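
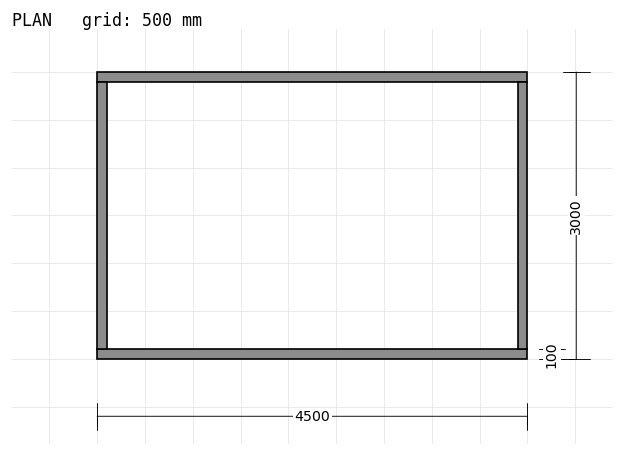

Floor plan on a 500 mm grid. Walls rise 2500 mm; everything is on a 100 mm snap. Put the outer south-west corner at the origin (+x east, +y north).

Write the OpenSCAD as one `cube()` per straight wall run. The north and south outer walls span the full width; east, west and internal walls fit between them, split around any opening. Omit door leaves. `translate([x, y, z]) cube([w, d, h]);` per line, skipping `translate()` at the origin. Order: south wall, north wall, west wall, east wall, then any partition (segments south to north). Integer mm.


cube([4500, 100, 2500]);
translate([0, 2900, 0]) cube([4500, 100, 2500]);
translate([0, 100, 0]) cube([100, 2800, 2500]);
translate([4400, 100, 0]) cube([100, 2800, 2500]);


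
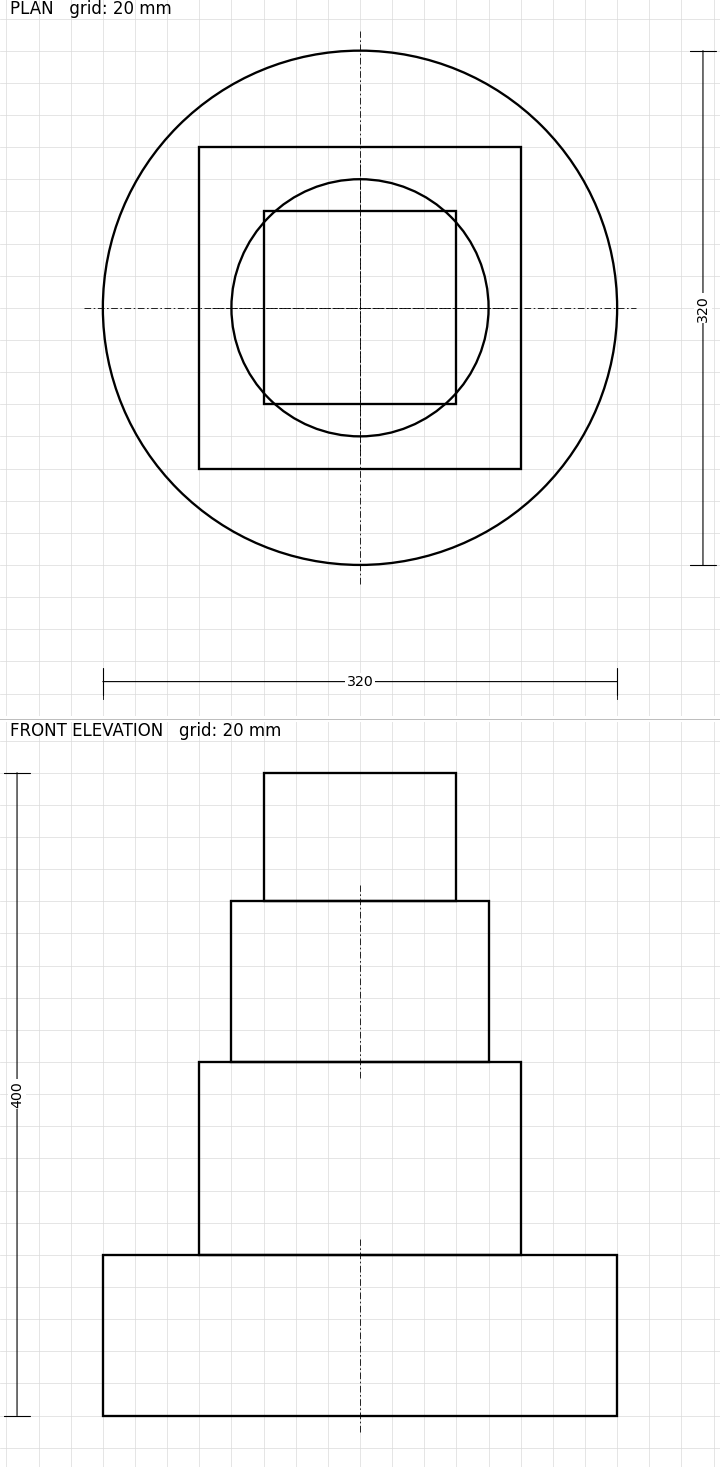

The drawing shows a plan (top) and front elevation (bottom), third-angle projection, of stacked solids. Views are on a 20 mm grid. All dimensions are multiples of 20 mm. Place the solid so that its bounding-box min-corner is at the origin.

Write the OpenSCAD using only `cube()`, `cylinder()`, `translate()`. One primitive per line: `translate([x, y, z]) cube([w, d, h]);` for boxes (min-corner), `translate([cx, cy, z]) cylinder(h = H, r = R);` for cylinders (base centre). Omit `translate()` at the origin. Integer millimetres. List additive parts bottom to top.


translate([160, 160, 0]) cylinder(h = 100, r = 160);
translate([60, 60, 100]) cube([200, 200, 120]);
translate([160, 160, 220]) cylinder(h = 100, r = 80);
translate([100, 100, 320]) cube([120, 120, 80]);


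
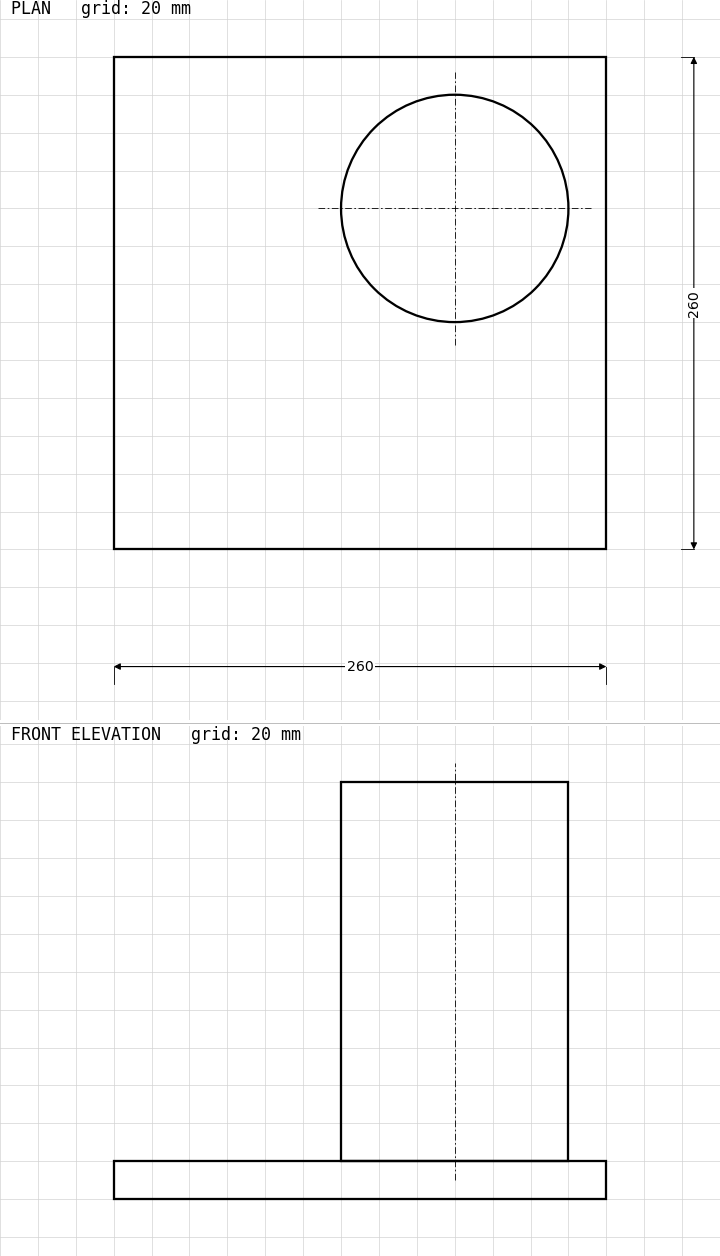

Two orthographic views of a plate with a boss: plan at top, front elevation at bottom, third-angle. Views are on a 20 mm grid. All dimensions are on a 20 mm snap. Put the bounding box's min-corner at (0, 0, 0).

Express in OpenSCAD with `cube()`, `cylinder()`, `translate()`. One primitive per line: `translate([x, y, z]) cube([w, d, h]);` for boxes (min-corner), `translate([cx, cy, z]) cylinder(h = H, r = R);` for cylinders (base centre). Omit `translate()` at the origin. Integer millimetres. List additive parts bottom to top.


cube([260, 260, 20]);
translate([180, 180, 20]) cylinder(h = 200, r = 60);


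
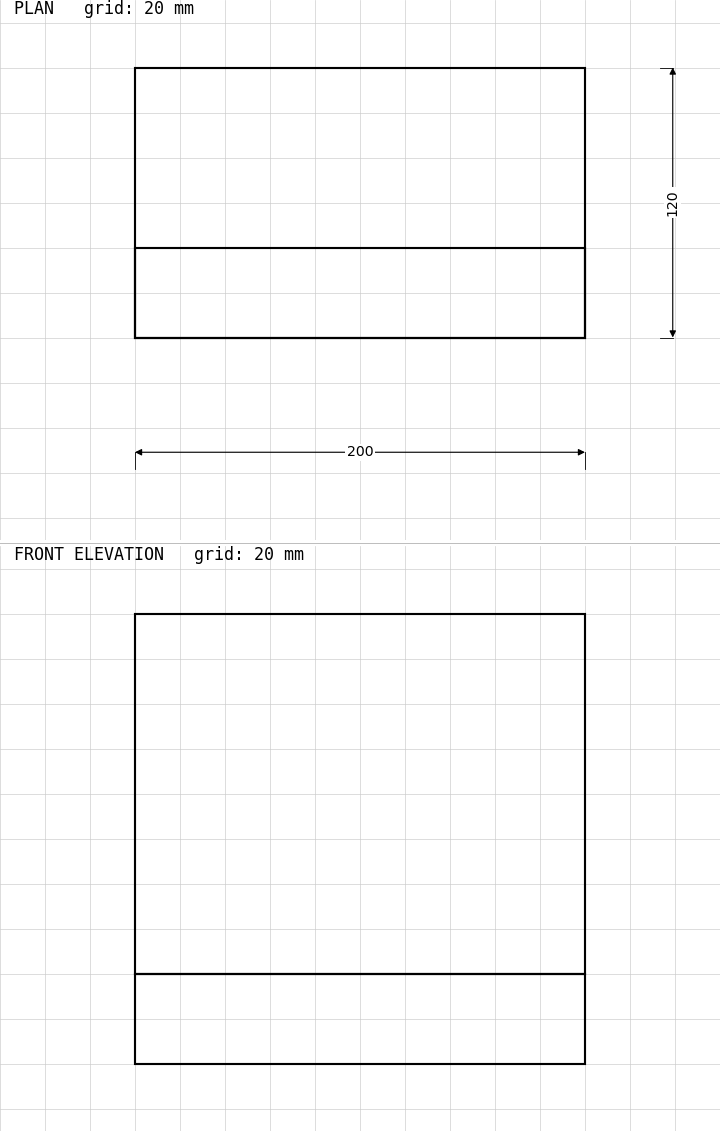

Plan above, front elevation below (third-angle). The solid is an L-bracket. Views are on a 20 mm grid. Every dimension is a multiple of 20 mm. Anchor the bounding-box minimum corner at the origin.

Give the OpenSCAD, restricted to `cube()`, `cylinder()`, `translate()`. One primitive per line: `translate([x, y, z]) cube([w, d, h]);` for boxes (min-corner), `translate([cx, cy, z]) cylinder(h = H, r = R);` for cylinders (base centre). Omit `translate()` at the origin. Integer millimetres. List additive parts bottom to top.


cube([200, 120, 40]);
translate([0, 0, 40]) cube([200, 40, 160]);


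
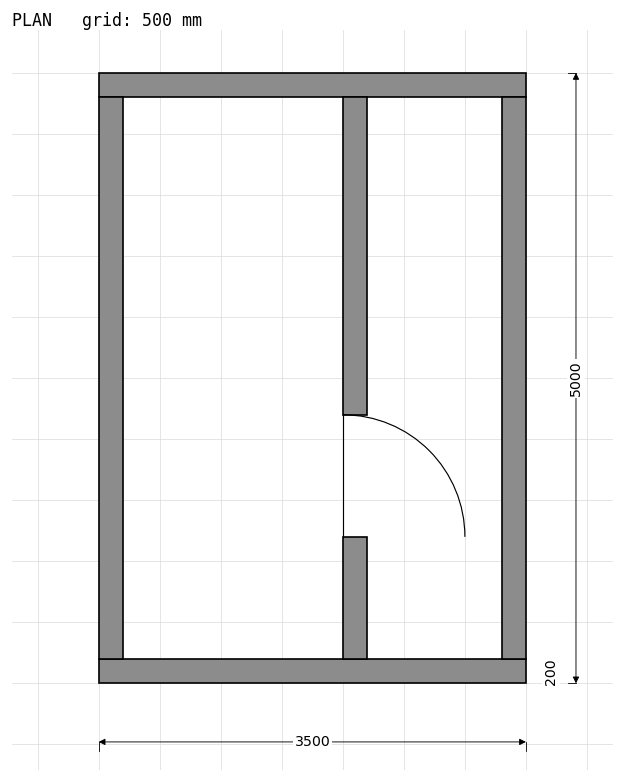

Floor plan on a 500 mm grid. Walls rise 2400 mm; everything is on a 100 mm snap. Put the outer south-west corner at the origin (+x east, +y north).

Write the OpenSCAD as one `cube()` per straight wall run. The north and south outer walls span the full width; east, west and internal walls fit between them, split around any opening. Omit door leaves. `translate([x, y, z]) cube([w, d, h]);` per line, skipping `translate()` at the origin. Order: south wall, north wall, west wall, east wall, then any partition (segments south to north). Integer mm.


cube([3500, 200, 2400]);
translate([0, 4800, 0]) cube([3500, 200, 2400]);
translate([0, 200, 0]) cube([200, 4600, 2400]);
translate([3300, 200, 0]) cube([200, 4600, 2400]);
translate([2000, 200, 0]) cube([200, 1000, 2400]);
translate([2000, 2200, 0]) cube([200, 2600, 2400]);


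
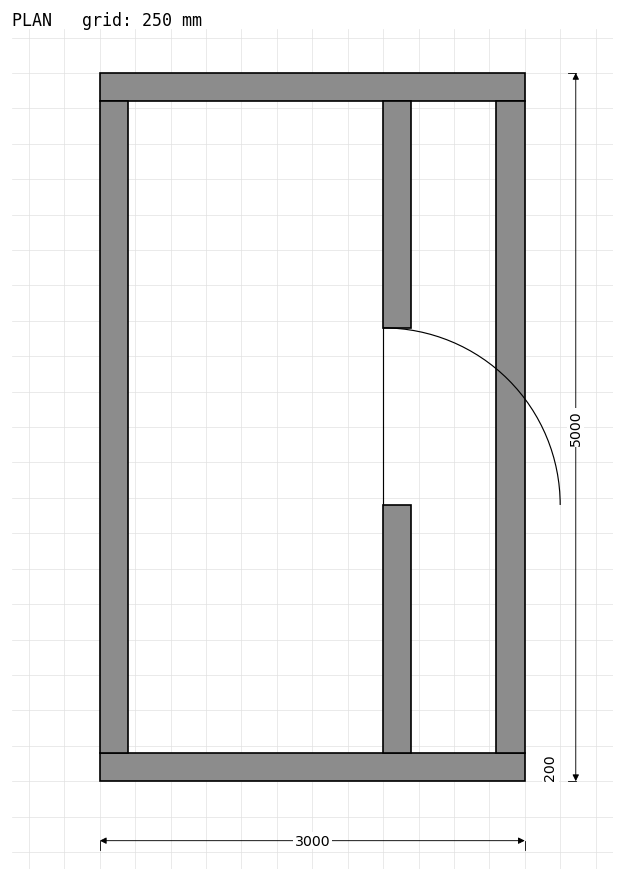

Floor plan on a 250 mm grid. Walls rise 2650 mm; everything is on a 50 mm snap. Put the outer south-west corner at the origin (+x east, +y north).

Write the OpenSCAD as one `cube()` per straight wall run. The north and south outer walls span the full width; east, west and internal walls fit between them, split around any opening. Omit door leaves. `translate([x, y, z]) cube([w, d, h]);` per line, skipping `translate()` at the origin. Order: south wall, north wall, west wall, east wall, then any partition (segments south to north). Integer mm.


cube([3000, 200, 2650]);
translate([0, 4800, 0]) cube([3000, 200, 2650]);
translate([0, 200, 0]) cube([200, 4600, 2650]);
translate([2800, 200, 0]) cube([200, 4600, 2650]);
translate([2000, 200, 0]) cube([200, 1750, 2650]);
translate([2000, 3200, 0]) cube([200, 1600, 2650]);


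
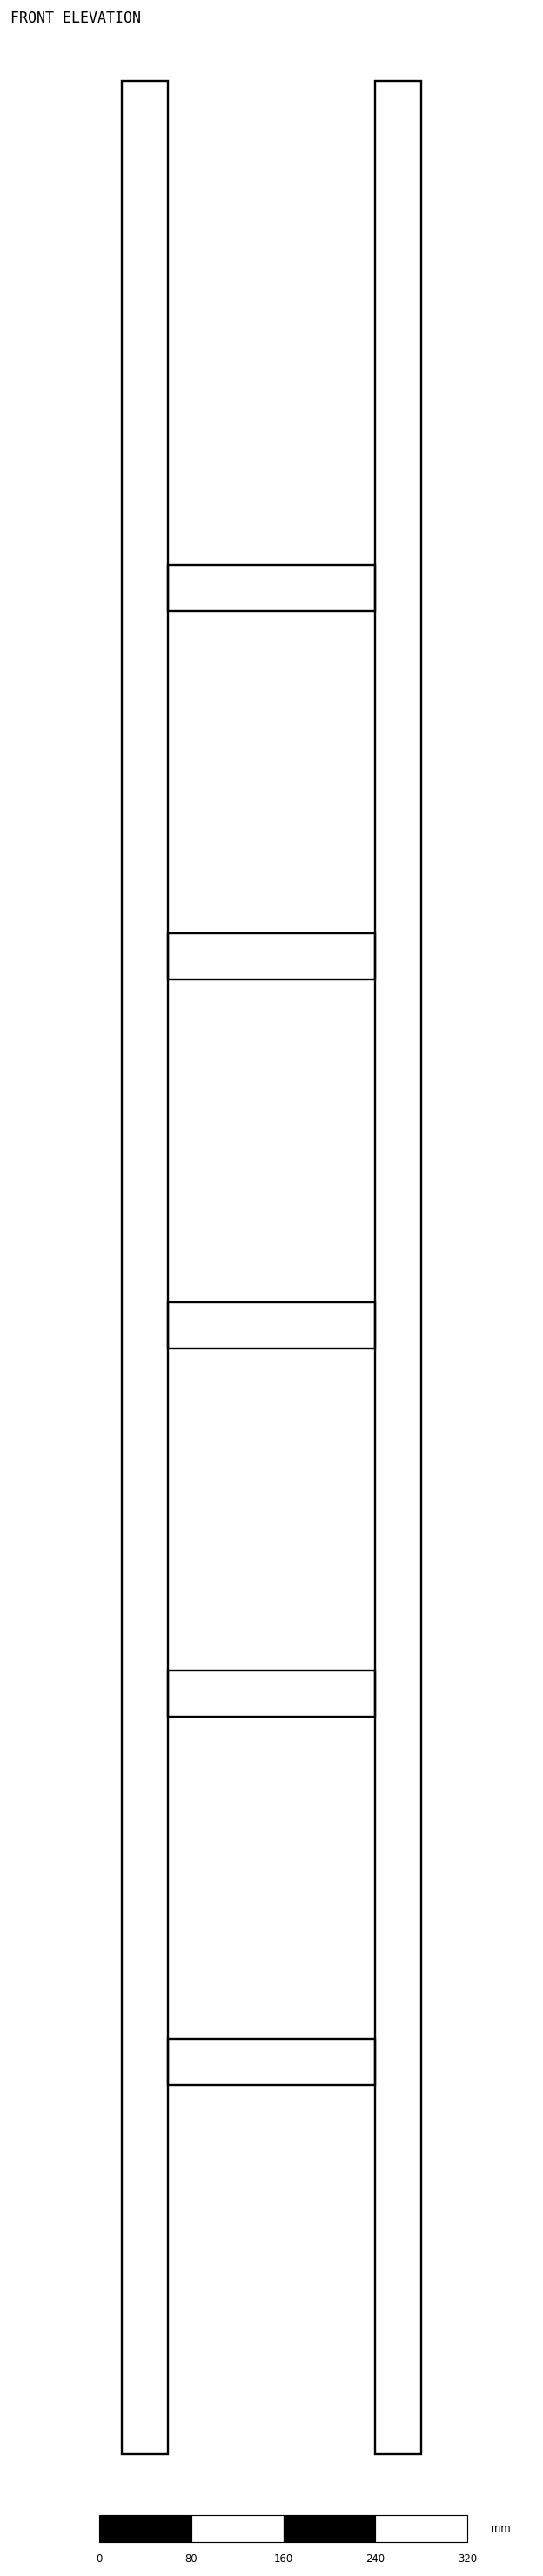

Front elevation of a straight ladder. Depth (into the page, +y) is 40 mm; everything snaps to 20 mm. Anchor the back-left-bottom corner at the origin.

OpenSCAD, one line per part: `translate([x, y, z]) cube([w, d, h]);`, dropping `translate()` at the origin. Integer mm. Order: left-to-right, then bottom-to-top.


cube([40, 40, 2060]);
translate([40, 0, 320]) cube([180, 40, 40]);
translate([40, 0, 640]) cube([180, 40, 40]);
translate([40, 0, 960]) cube([180, 40, 40]);
translate([40, 0, 1280]) cube([180, 40, 40]);
translate([40, 0, 1600]) cube([180, 40, 40]);
translate([220, 0, 0]) cube([40, 40, 2060]);


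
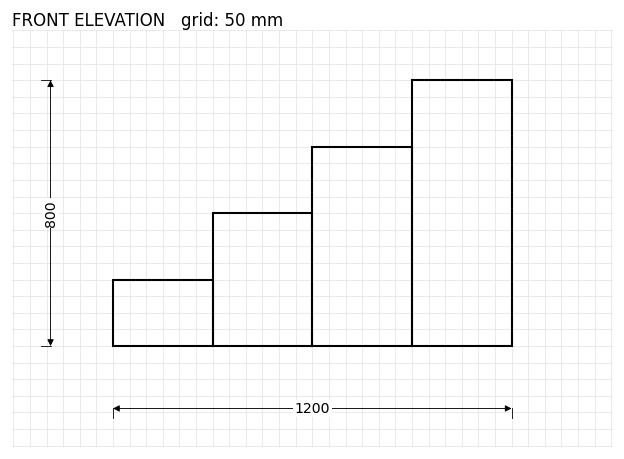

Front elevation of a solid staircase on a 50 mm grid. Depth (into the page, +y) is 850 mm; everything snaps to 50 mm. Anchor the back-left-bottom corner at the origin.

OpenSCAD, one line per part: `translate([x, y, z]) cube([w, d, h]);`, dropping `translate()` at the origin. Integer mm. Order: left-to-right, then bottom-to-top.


cube([300, 850, 200]);
translate([300, 0, 0]) cube([300, 850, 400]);
translate([600, 0, 0]) cube([300, 850, 600]);
translate([900, 0, 0]) cube([300, 850, 800]);


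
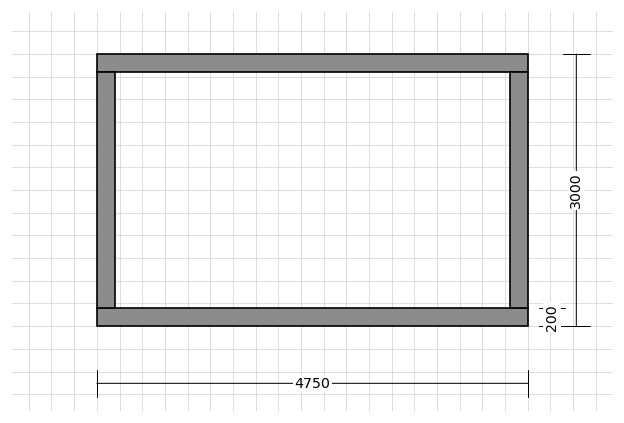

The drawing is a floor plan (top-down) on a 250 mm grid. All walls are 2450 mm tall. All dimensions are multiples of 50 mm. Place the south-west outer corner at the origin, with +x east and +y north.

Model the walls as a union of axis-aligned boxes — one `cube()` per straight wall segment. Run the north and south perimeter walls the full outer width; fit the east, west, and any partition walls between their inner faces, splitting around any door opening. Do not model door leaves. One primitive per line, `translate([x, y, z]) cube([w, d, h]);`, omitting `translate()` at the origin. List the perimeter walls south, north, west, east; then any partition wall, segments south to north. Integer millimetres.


cube([4750, 200, 2450]);
translate([0, 2800, 0]) cube([4750, 200, 2450]);
translate([0, 200, 0]) cube([200, 2600, 2450]);
translate([4550, 200, 0]) cube([200, 2600, 2450]);


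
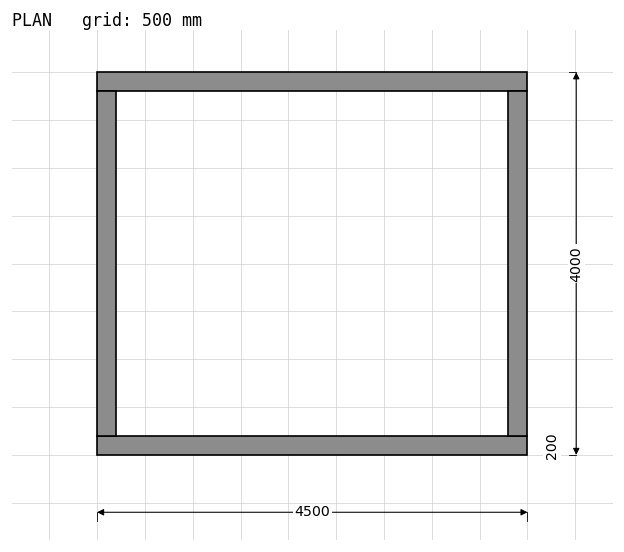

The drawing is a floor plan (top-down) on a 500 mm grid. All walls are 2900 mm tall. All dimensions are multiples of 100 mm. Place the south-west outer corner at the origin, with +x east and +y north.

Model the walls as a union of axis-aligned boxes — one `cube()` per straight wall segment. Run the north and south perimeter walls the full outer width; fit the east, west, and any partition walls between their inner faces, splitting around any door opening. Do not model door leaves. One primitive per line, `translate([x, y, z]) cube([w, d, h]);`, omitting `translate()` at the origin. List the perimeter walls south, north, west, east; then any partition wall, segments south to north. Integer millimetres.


cube([4500, 200, 2900]);
translate([0, 3800, 0]) cube([4500, 200, 2900]);
translate([0, 200, 0]) cube([200, 3600, 2900]);
translate([4300, 200, 0]) cube([200, 3600, 2900]);


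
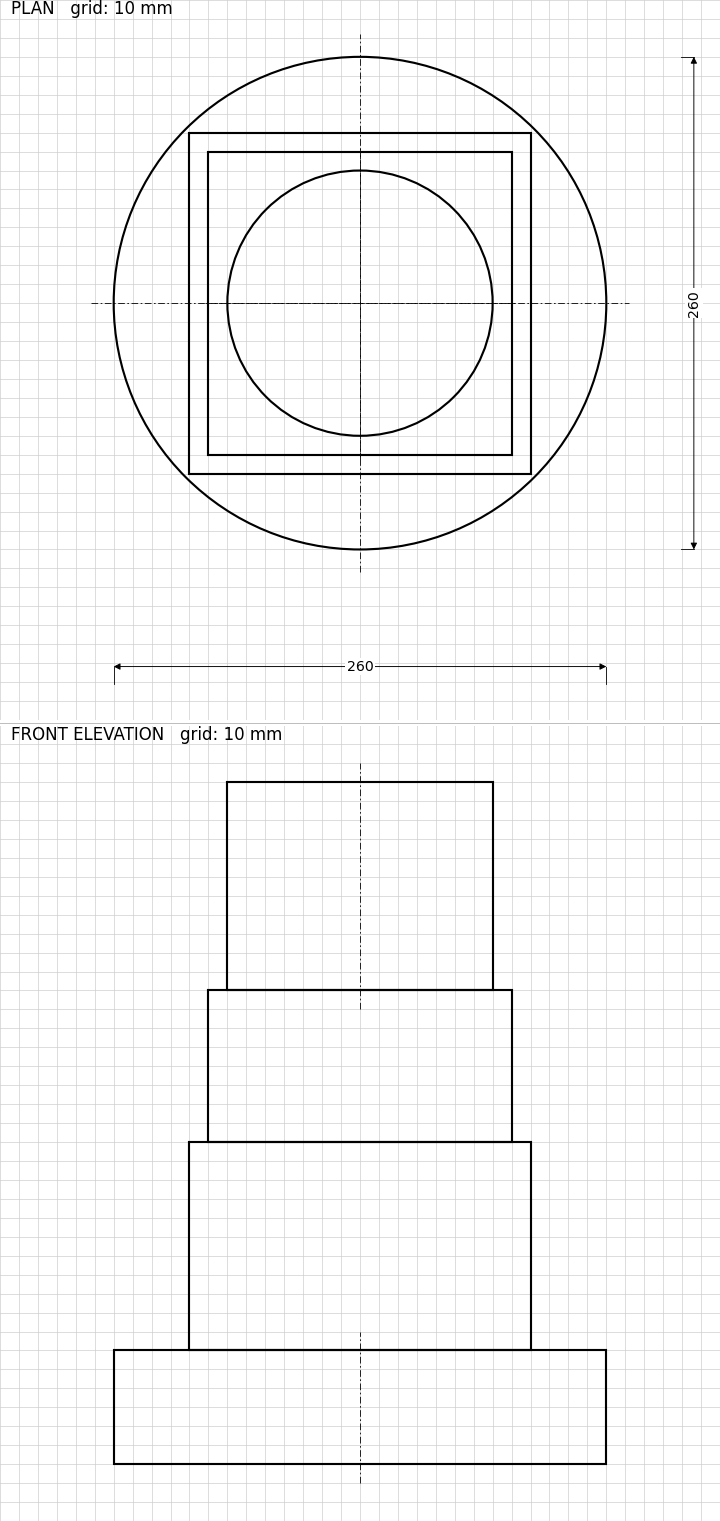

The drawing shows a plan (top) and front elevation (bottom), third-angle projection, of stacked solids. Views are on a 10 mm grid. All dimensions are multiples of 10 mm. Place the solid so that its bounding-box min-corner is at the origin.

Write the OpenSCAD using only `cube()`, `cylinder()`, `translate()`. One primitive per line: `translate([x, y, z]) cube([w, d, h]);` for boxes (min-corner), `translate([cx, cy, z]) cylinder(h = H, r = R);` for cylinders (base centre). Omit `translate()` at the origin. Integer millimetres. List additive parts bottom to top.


translate([130, 130, 0]) cylinder(h = 60, r = 130);
translate([40, 40, 60]) cube([180, 180, 110]);
translate([50, 50, 170]) cube([160, 160, 80]);
translate([130, 130, 250]) cylinder(h = 110, r = 70);


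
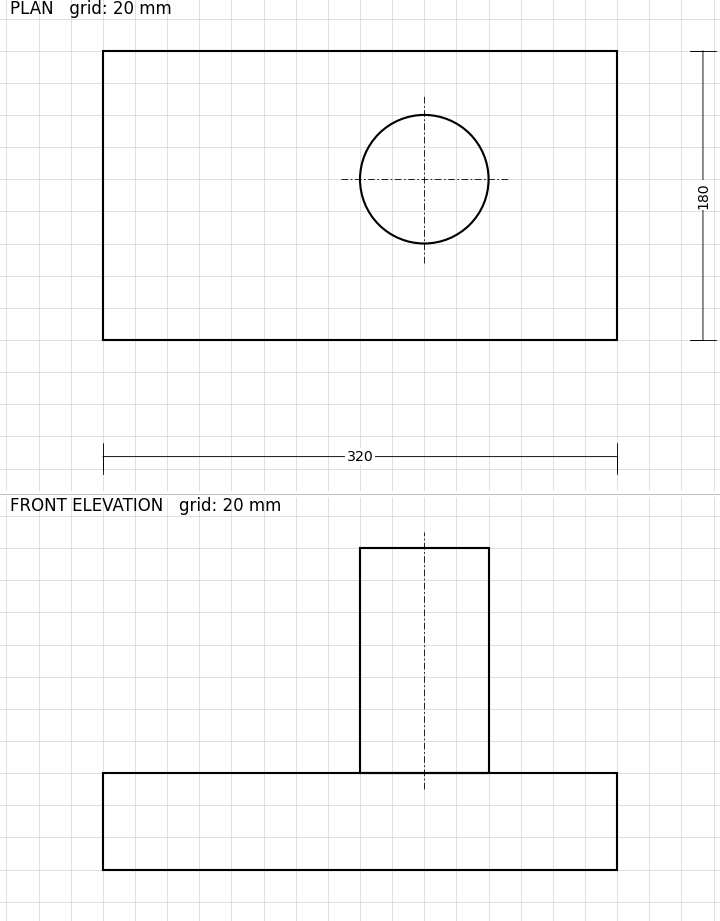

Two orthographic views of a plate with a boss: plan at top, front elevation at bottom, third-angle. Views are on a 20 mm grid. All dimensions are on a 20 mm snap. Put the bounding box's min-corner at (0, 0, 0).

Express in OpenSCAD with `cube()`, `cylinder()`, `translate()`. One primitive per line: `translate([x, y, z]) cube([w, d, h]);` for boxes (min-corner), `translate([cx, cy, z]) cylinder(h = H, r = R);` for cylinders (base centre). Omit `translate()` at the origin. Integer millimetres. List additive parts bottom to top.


cube([320, 180, 60]);
translate([200, 100, 60]) cylinder(h = 140, r = 40);


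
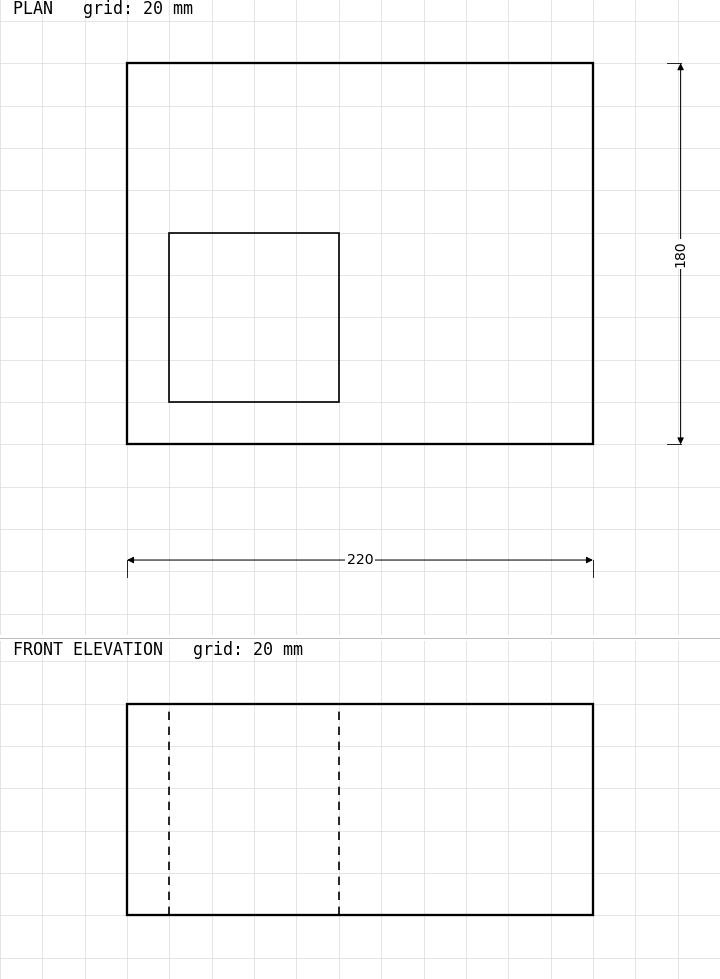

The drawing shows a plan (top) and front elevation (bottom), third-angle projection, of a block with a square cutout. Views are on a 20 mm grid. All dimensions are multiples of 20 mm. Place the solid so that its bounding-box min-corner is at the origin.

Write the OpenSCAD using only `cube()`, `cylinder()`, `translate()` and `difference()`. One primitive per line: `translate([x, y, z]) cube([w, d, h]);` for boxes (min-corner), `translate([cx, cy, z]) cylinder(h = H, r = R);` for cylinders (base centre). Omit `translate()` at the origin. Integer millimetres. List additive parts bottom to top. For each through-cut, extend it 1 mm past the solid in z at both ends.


difference() {
  cube([220, 180, 100]);
  translate([20, 20, -1]) cube([80, 80, 102]);
}


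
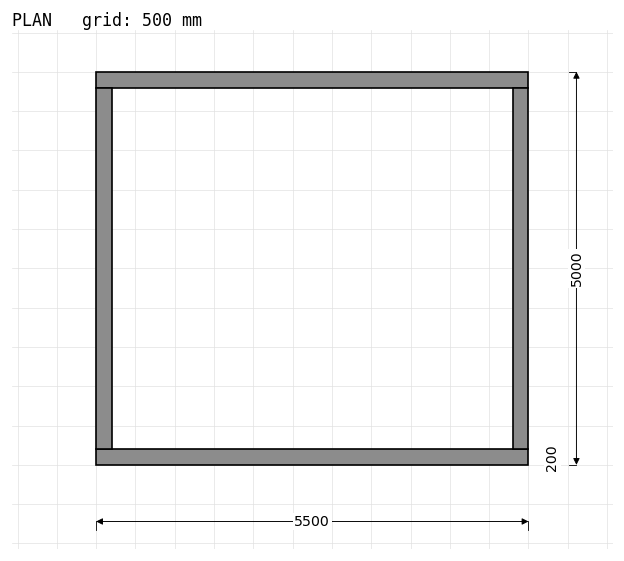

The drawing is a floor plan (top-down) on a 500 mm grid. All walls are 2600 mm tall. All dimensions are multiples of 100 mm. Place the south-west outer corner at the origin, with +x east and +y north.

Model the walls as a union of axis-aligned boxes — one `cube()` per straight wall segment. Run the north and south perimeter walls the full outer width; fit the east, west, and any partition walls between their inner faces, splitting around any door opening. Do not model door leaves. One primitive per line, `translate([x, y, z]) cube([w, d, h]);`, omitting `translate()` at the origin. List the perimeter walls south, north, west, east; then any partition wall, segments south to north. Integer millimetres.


cube([5500, 200, 2600]);
translate([0, 4800, 0]) cube([5500, 200, 2600]);
translate([0, 200, 0]) cube([200, 4600, 2600]);
translate([5300, 200, 0]) cube([200, 4600, 2600]);


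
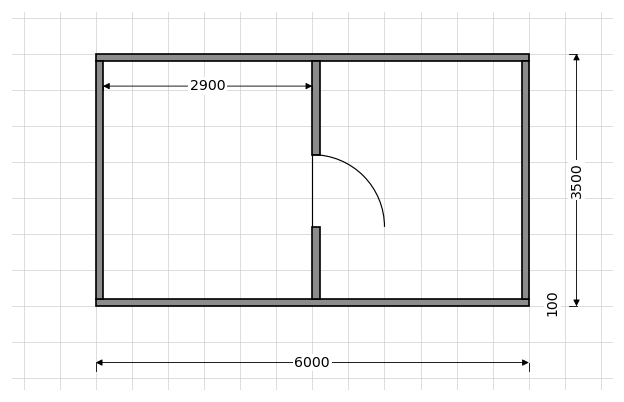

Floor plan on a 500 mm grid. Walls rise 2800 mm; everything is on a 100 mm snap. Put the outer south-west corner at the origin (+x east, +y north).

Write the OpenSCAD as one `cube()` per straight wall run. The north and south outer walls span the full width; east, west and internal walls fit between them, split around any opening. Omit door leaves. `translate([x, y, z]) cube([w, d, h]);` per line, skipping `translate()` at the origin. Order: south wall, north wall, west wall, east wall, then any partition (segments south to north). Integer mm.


cube([6000, 100, 2800]);
translate([0, 3400, 0]) cube([6000, 100, 2800]);
translate([0, 100, 0]) cube([100, 3300, 2800]);
translate([5900, 100, 0]) cube([100, 3300, 2800]);
translate([3000, 100, 0]) cube([100, 1000, 2800]);
translate([3000, 2100, 0]) cube([100, 1300, 2800]);


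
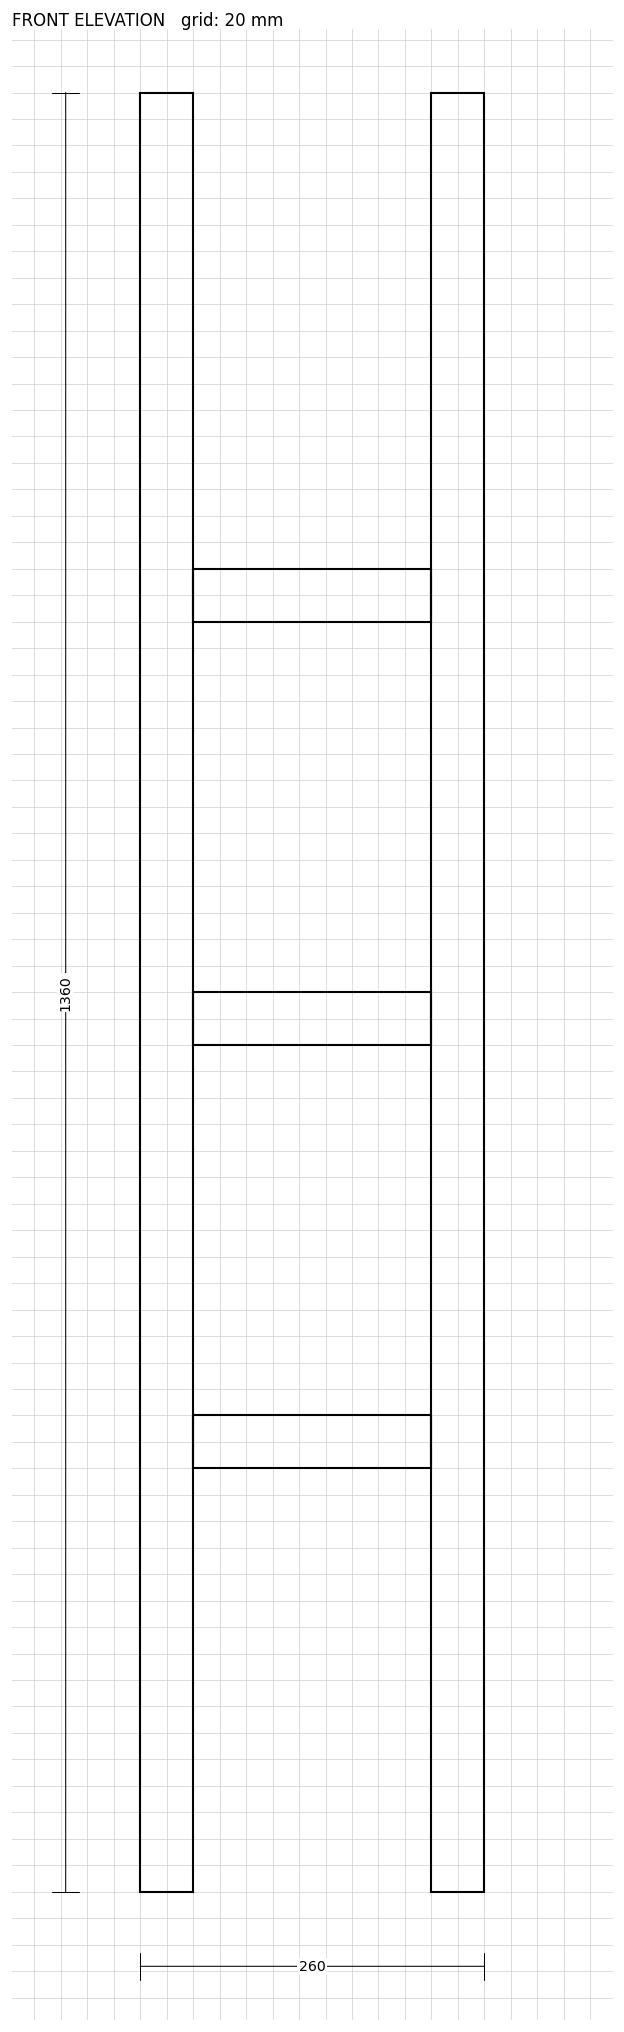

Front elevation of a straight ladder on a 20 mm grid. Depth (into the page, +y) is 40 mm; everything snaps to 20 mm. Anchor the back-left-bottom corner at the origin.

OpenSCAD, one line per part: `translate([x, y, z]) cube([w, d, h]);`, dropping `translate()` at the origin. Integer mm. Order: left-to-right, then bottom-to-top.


cube([40, 40, 1360]);
translate([40, 0, 320]) cube([180, 40, 40]);
translate([40, 0, 640]) cube([180, 40, 40]);
translate([40, 0, 960]) cube([180, 40, 40]);
translate([220, 0, 0]) cube([40, 40, 1360]);


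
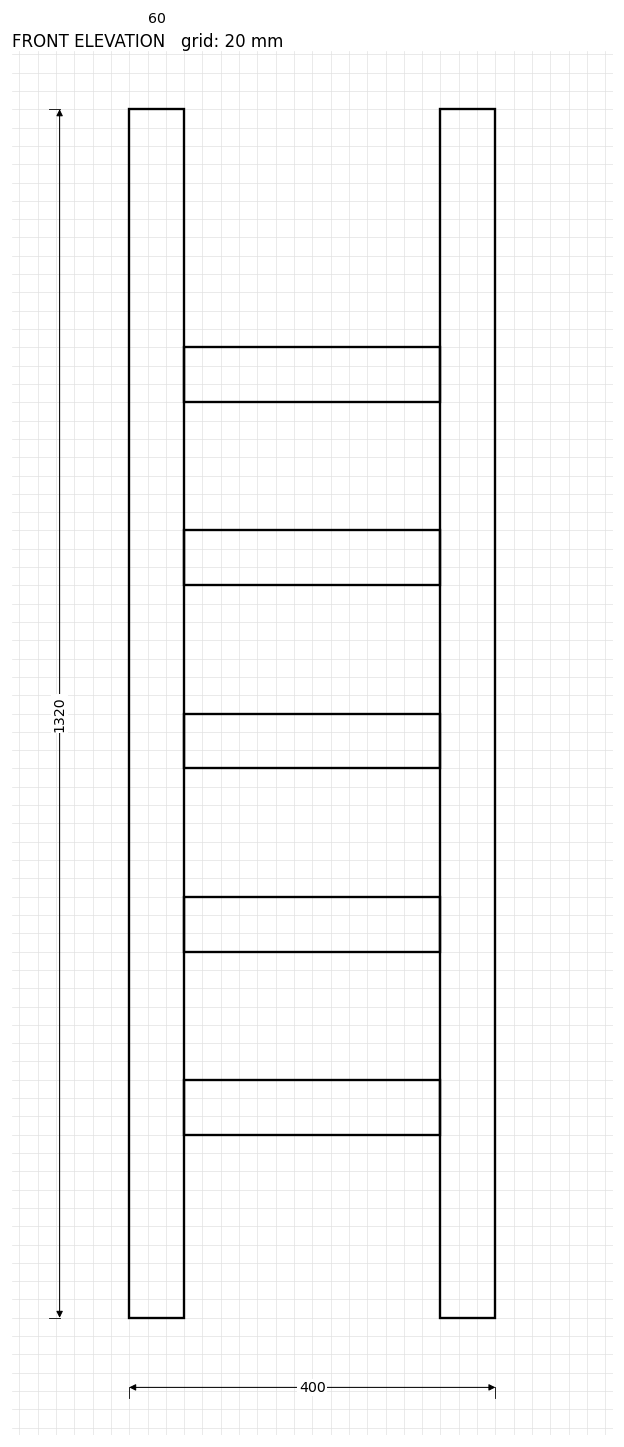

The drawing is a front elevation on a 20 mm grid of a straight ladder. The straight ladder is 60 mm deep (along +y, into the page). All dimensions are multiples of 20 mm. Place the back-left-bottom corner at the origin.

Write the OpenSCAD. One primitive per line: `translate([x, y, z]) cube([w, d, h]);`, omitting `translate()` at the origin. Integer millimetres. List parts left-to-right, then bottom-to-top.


cube([60, 60, 1320]);
translate([60, 0, 200]) cube([280, 60, 60]);
translate([60, 0, 400]) cube([280, 60, 60]);
translate([60, 0, 600]) cube([280, 60, 60]);
translate([60, 0, 800]) cube([280, 60, 60]);
translate([60, 0, 1000]) cube([280, 60, 60]);
translate([340, 0, 0]) cube([60, 60, 1320]);


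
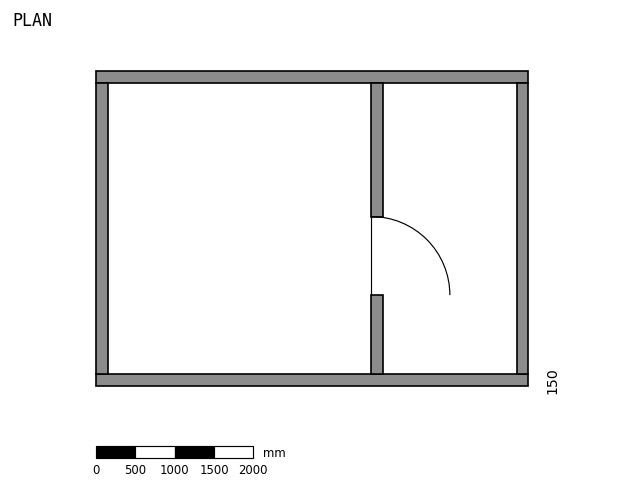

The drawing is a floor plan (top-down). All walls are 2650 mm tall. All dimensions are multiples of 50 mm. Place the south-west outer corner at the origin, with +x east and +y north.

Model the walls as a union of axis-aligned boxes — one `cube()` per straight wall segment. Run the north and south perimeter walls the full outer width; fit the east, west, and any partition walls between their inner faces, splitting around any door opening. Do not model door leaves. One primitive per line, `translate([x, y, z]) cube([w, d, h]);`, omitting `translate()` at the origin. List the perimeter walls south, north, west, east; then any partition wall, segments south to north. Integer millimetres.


cube([5500, 150, 2650]);
translate([0, 3850, 0]) cube([5500, 150, 2650]);
translate([0, 150, 0]) cube([150, 3700, 2650]);
translate([5350, 150, 0]) cube([150, 3700, 2650]);
translate([3500, 150, 0]) cube([150, 1000, 2650]);
translate([3500, 2150, 0]) cube([150, 1700, 2650]);


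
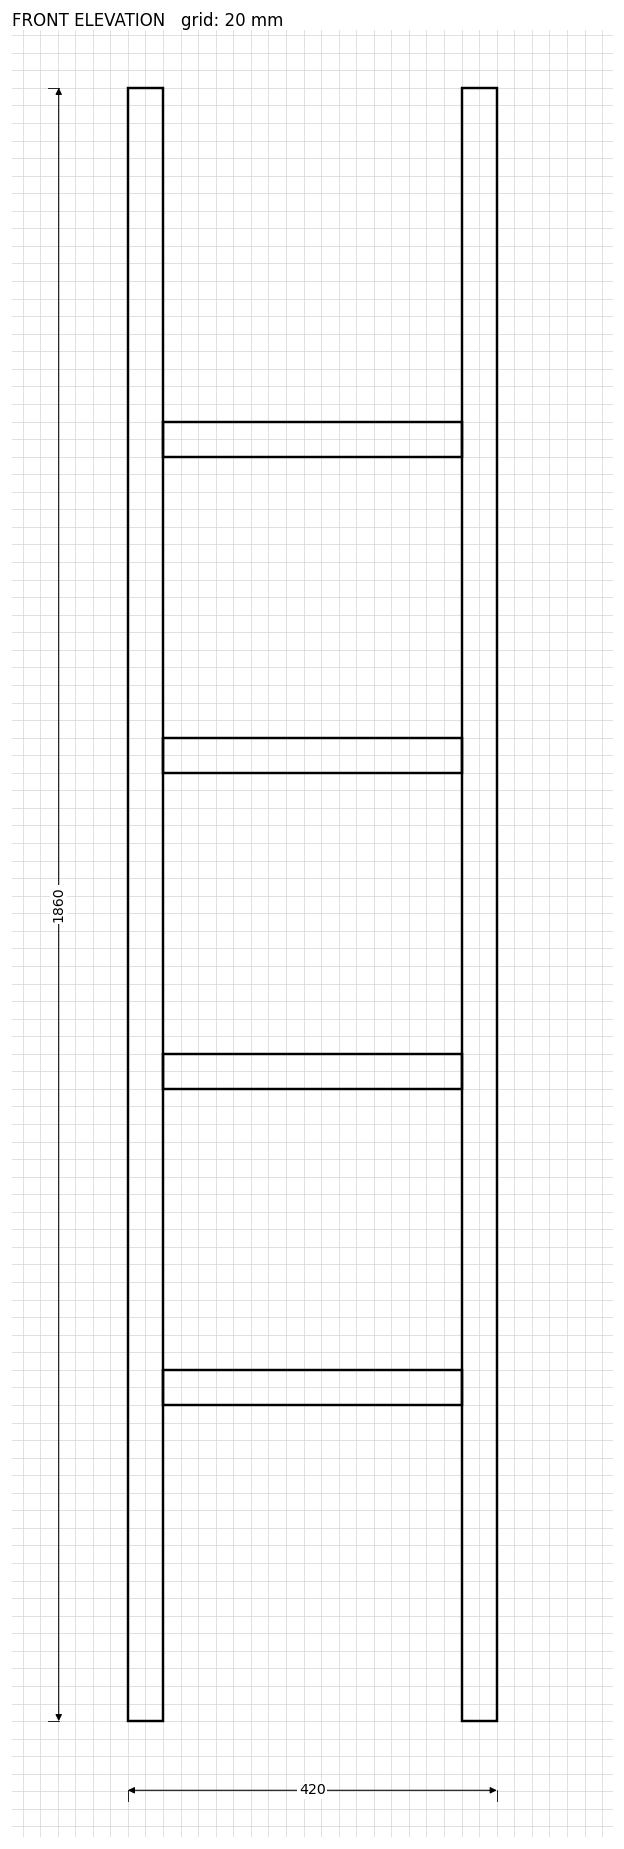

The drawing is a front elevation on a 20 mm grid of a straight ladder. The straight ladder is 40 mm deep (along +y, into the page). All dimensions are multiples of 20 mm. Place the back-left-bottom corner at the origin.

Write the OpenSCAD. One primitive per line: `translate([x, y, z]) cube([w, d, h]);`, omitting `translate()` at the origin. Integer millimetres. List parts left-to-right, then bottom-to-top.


cube([40, 40, 1860]);
translate([40, 0, 360]) cube([340, 40, 40]);
translate([40, 0, 720]) cube([340, 40, 40]);
translate([40, 0, 1080]) cube([340, 40, 40]);
translate([40, 0, 1440]) cube([340, 40, 40]);
translate([380, 0, 0]) cube([40, 40, 1860]);


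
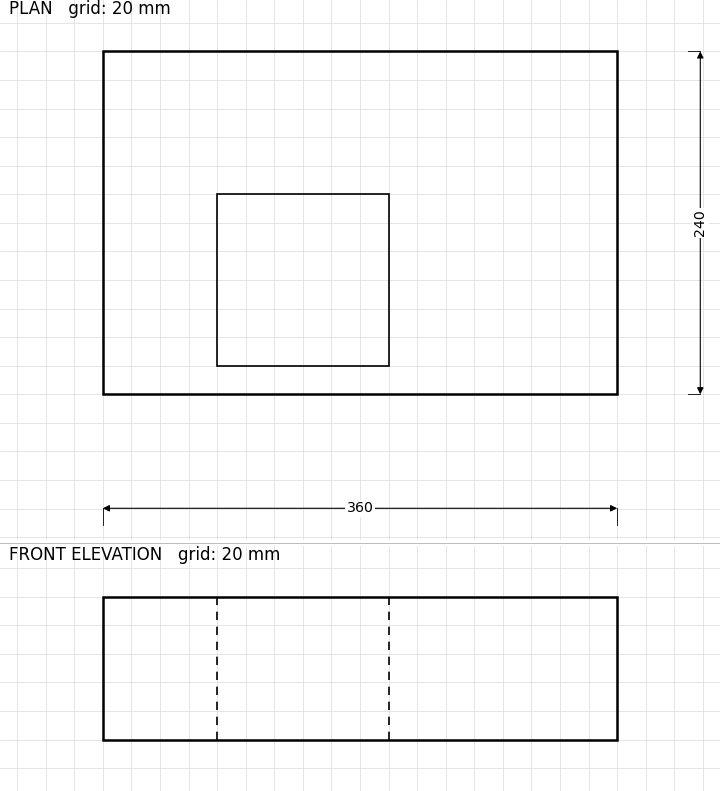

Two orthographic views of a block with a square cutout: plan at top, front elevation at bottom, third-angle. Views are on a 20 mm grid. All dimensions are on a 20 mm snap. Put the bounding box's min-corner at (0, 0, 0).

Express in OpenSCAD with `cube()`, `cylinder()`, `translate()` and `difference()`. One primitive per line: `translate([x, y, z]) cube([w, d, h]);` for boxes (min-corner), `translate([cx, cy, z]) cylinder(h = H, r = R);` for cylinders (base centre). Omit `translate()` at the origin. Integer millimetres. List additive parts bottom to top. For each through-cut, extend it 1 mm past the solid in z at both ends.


difference() {
  cube([360, 240, 100]);
  translate([80, 20, -1]) cube([120, 120, 102]);
}


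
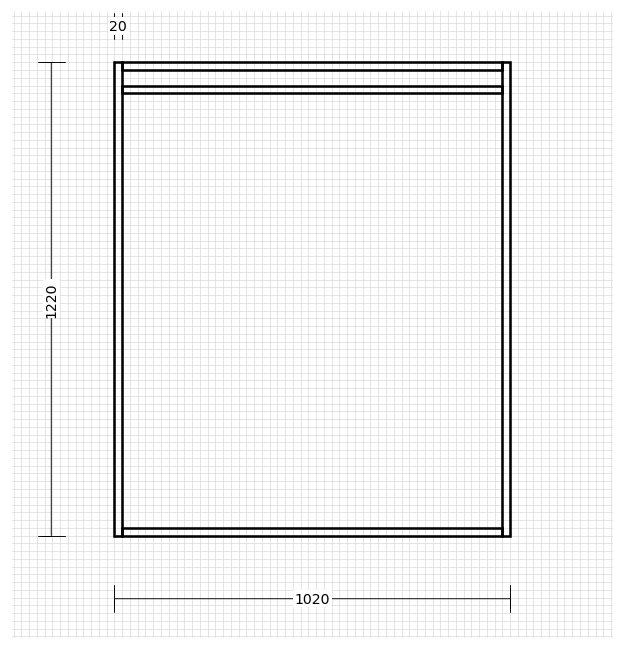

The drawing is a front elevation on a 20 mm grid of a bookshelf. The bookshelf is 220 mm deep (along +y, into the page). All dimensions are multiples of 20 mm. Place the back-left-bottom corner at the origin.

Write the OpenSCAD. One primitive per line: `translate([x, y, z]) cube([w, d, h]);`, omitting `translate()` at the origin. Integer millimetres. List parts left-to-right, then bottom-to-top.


cube([20, 220, 1220]);
translate([20, 0, 0]) cube([980, 220, 20]);
translate([20, 0, 1140]) cube([980, 220, 20]);
translate([20, 0, 1200]) cube([980, 220, 20]);
translate([1000, 0, 0]) cube([20, 220, 1220]);


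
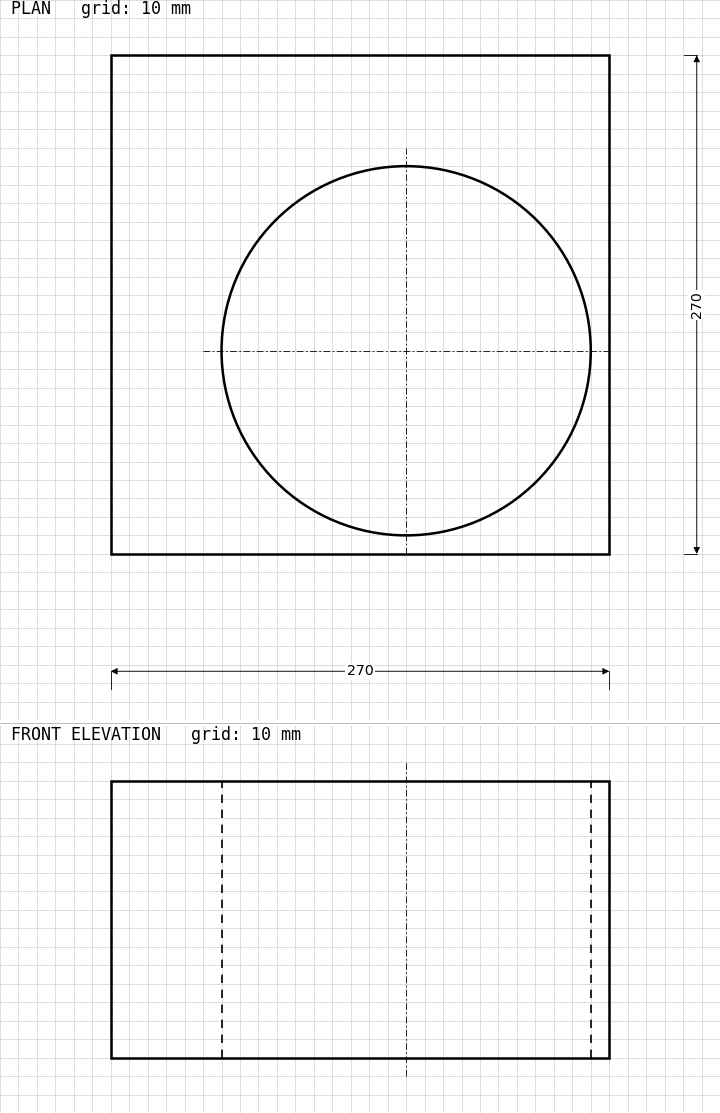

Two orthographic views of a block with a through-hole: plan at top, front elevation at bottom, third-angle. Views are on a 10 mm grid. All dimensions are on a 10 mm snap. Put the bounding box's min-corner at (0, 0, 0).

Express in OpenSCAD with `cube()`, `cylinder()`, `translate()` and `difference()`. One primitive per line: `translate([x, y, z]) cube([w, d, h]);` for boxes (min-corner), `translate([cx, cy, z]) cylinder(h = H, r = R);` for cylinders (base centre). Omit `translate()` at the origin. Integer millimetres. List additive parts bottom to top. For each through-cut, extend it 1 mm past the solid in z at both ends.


difference() {
  cube([270, 270, 150]);
  translate([160, 110, -1]) cylinder(h = 152, r = 100);
}


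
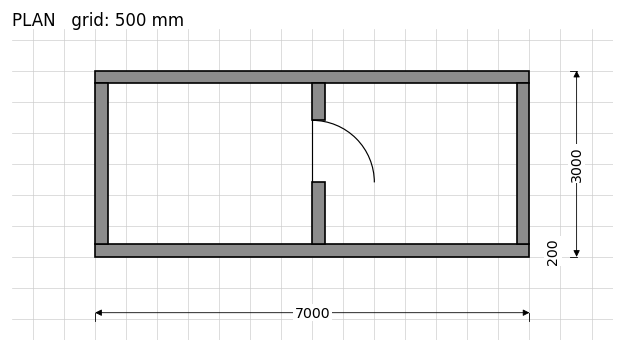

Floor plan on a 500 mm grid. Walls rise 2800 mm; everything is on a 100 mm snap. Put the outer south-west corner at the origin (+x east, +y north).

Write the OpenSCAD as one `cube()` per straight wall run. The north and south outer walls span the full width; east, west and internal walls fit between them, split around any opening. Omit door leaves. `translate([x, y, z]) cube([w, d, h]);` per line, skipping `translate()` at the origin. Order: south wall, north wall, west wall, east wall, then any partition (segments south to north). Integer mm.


cube([7000, 200, 2800]);
translate([0, 2800, 0]) cube([7000, 200, 2800]);
translate([0, 200, 0]) cube([200, 2600, 2800]);
translate([6800, 200, 0]) cube([200, 2600, 2800]);
translate([3500, 200, 0]) cube([200, 1000, 2800]);
translate([3500, 2200, 0]) cube([200, 600, 2800]);


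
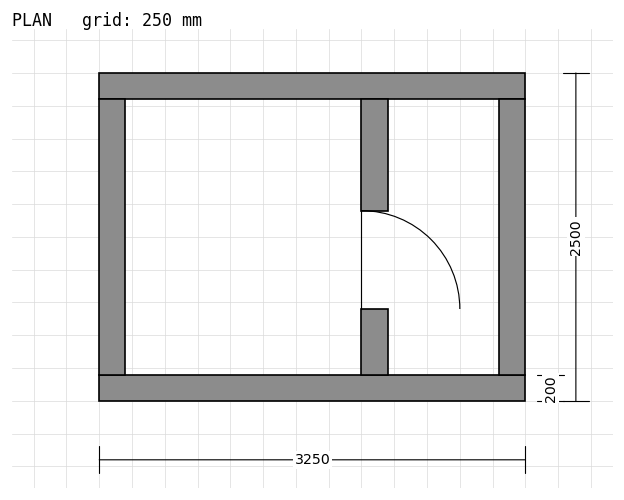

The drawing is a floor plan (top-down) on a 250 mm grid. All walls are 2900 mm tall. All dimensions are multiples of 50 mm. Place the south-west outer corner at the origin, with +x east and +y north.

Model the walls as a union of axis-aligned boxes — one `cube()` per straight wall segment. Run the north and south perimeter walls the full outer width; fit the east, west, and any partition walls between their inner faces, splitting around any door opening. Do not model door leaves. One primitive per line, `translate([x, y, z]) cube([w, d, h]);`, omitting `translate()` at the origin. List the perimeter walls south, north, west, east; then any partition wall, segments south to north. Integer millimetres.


cube([3250, 200, 2900]);
translate([0, 2300, 0]) cube([3250, 200, 2900]);
translate([0, 200, 0]) cube([200, 2100, 2900]);
translate([3050, 200, 0]) cube([200, 2100, 2900]);
translate([2000, 200, 0]) cube([200, 500, 2900]);
translate([2000, 1450, 0]) cube([200, 850, 2900]);


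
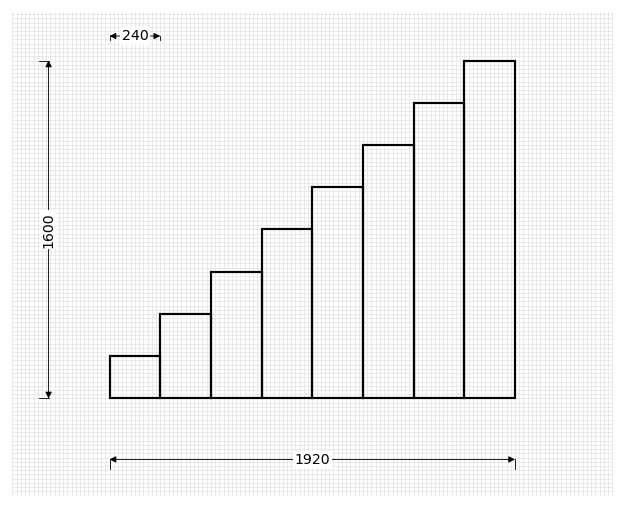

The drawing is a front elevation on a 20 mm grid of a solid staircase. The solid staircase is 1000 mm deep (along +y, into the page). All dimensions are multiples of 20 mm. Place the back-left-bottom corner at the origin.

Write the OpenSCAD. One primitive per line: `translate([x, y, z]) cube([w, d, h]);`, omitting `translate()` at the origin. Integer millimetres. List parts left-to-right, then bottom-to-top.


cube([240, 1000, 200]);
translate([240, 0, 0]) cube([240, 1000, 400]);
translate([480, 0, 0]) cube([240, 1000, 600]);
translate([720, 0, 0]) cube([240, 1000, 800]);
translate([960, 0, 0]) cube([240, 1000, 1000]);
translate([1200, 0, 0]) cube([240, 1000, 1200]);
translate([1440, 0, 0]) cube([240, 1000, 1400]);
translate([1680, 0, 0]) cube([240, 1000, 1600]);


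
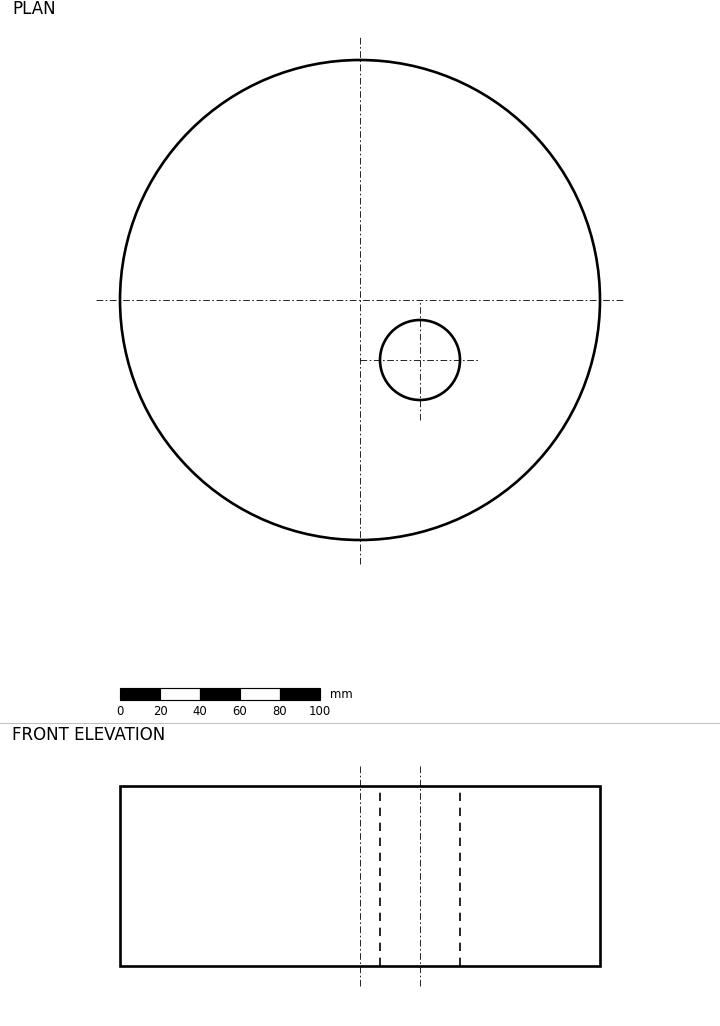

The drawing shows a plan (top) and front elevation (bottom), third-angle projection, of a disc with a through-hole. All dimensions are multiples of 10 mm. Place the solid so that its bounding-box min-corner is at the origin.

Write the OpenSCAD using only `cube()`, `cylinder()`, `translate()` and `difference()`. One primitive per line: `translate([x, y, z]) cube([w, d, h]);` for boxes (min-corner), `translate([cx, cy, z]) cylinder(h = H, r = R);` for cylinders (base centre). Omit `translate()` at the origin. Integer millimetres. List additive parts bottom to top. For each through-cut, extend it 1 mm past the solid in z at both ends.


difference() {
  translate([120, 120, 0]) cylinder(h = 90, r = 120);
  translate([150, 90, -1]) cylinder(h = 92, r = 20);
}


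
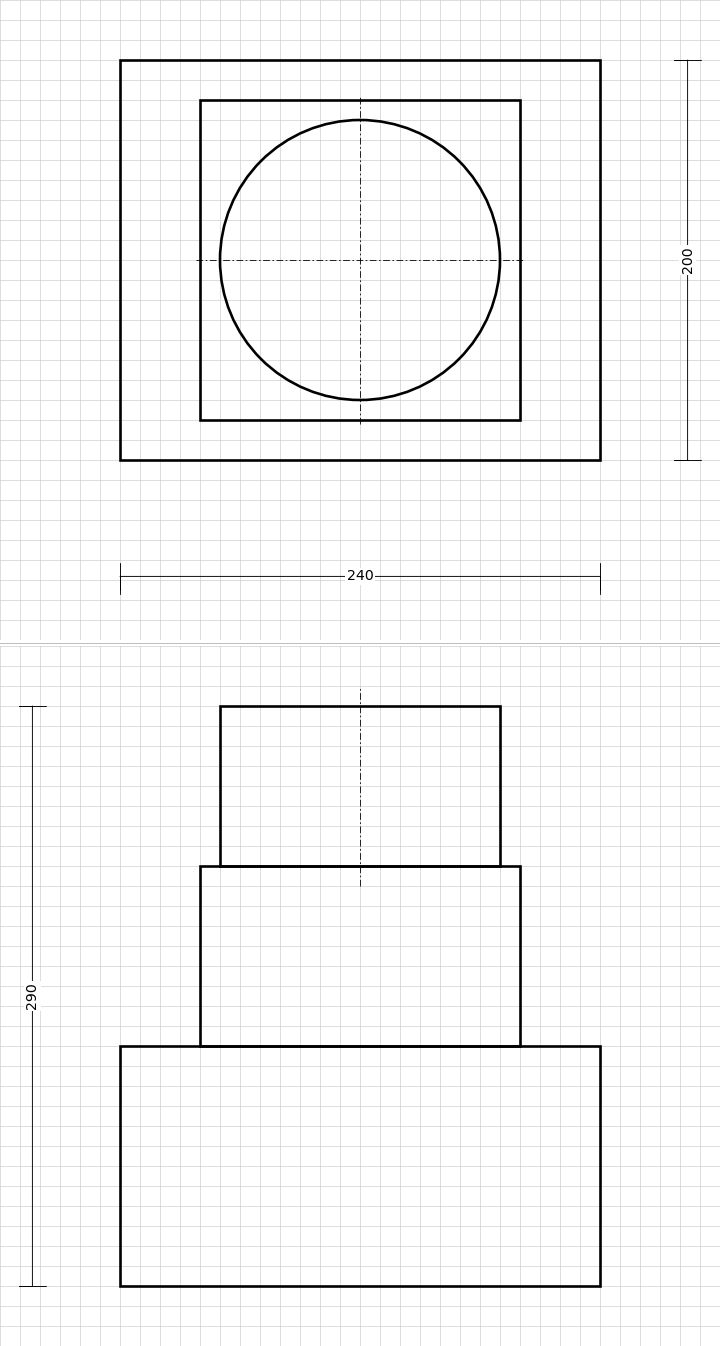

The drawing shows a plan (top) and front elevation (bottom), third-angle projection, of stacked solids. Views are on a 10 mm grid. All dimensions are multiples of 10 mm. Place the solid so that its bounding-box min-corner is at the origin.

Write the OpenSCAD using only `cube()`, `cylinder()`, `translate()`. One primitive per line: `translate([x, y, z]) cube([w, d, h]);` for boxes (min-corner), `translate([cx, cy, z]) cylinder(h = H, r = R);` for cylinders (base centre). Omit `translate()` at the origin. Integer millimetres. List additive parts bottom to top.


cube([240, 200, 120]);
translate([40, 20, 120]) cube([160, 160, 90]);
translate([120, 100, 210]) cylinder(h = 80, r = 70);


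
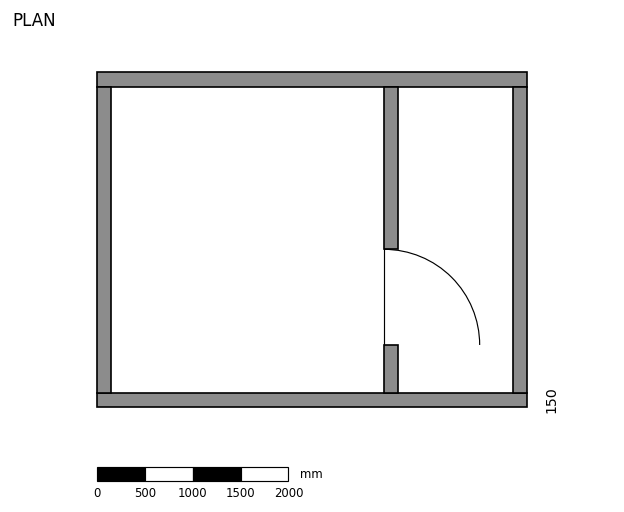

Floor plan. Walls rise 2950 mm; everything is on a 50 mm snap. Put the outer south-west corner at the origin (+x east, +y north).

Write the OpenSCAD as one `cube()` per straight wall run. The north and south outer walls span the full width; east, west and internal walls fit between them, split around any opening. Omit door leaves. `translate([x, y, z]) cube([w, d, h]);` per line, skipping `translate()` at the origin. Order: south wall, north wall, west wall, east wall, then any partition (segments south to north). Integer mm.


cube([4500, 150, 2950]);
translate([0, 3350, 0]) cube([4500, 150, 2950]);
translate([0, 150, 0]) cube([150, 3200, 2950]);
translate([4350, 150, 0]) cube([150, 3200, 2950]);
translate([3000, 150, 0]) cube([150, 500, 2950]);
translate([3000, 1650, 0]) cube([150, 1700, 2950]);


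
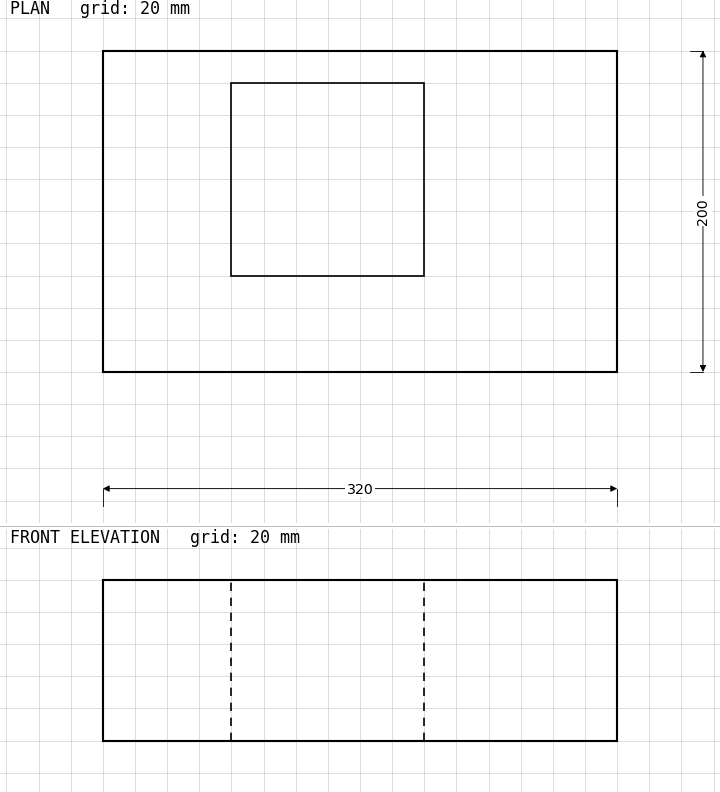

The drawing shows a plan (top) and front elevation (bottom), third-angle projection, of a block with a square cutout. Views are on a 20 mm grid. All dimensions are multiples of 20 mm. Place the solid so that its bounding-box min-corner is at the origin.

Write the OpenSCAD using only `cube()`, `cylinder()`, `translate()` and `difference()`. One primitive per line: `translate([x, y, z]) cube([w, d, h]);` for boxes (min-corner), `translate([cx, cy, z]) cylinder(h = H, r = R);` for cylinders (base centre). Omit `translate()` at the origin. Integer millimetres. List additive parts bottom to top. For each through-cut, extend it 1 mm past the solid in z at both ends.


difference() {
  cube([320, 200, 100]);
  translate([80, 60, -1]) cube([120, 120, 102]);
}


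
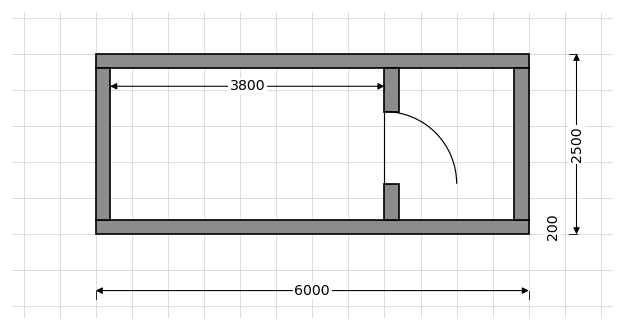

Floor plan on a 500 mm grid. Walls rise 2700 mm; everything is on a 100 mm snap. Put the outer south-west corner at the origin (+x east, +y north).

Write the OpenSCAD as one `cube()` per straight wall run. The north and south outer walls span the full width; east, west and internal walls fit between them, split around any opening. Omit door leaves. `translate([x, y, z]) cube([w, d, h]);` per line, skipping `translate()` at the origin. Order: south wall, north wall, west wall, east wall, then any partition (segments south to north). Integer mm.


cube([6000, 200, 2700]);
translate([0, 2300, 0]) cube([6000, 200, 2700]);
translate([0, 200, 0]) cube([200, 2100, 2700]);
translate([5800, 200, 0]) cube([200, 2100, 2700]);
translate([4000, 200, 0]) cube([200, 500, 2700]);
translate([4000, 1700, 0]) cube([200, 600, 2700]);


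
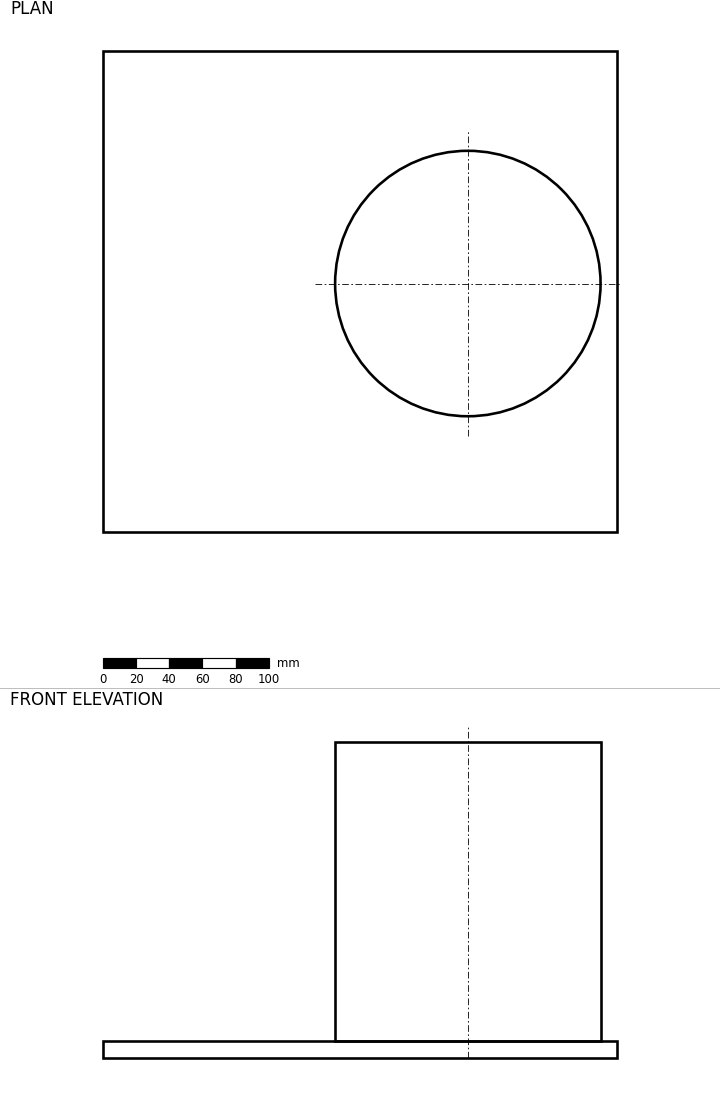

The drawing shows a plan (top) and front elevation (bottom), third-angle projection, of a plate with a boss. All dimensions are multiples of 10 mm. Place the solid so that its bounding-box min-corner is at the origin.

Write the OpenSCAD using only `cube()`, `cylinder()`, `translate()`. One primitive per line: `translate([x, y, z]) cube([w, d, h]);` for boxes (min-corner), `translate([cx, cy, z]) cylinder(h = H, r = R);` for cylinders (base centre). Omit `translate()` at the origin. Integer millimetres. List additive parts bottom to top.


cube([310, 290, 10]);
translate([220, 150, 10]) cylinder(h = 180, r = 80);


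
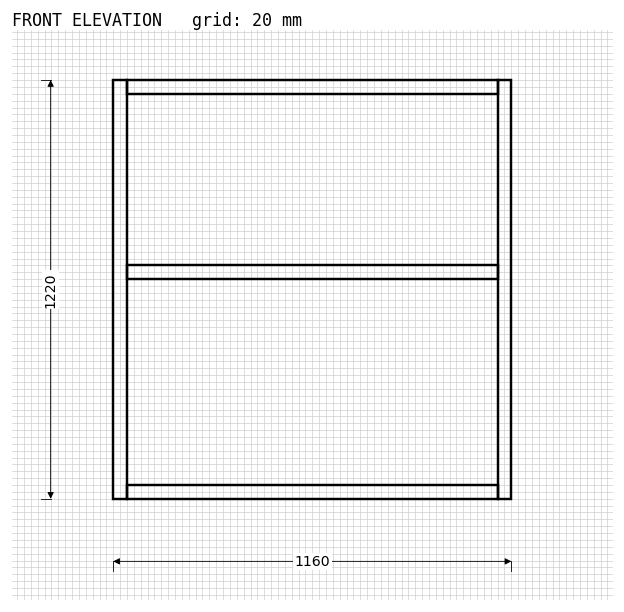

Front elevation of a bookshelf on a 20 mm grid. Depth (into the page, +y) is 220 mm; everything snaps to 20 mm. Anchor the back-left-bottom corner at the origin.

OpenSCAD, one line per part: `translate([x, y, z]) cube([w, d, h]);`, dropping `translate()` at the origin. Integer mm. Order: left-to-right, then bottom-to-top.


cube([40, 220, 1220]);
translate([40, 0, 0]) cube([1080, 220, 40]);
translate([40, 0, 640]) cube([1080, 220, 40]);
translate([40, 0, 1180]) cube([1080, 220, 40]);
translate([1120, 0, 0]) cube([40, 220, 1220]);


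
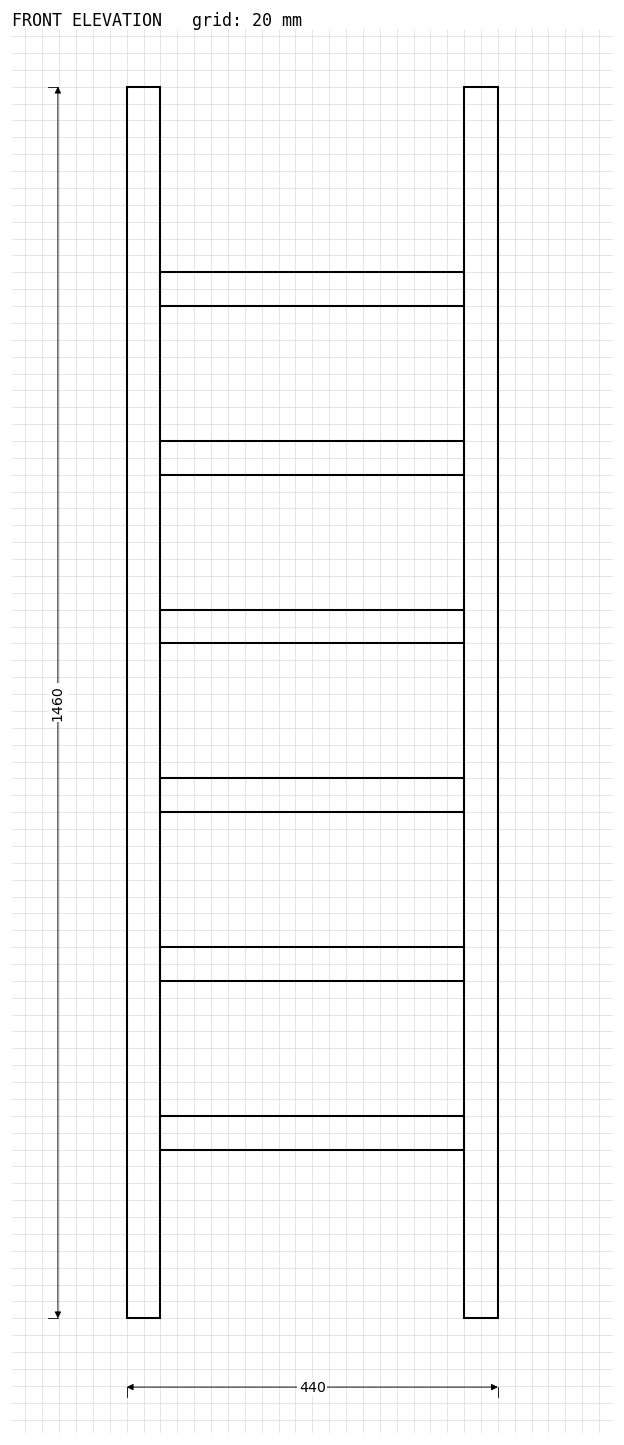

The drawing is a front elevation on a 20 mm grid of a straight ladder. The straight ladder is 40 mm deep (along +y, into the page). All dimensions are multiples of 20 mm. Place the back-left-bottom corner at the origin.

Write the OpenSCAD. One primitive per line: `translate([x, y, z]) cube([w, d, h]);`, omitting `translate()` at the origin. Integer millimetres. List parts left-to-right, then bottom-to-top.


cube([40, 40, 1460]);
translate([40, 0, 200]) cube([360, 40, 40]);
translate([40, 0, 400]) cube([360, 40, 40]);
translate([40, 0, 600]) cube([360, 40, 40]);
translate([40, 0, 800]) cube([360, 40, 40]);
translate([40, 0, 1000]) cube([360, 40, 40]);
translate([40, 0, 1200]) cube([360, 40, 40]);
translate([400, 0, 0]) cube([40, 40, 1460]);


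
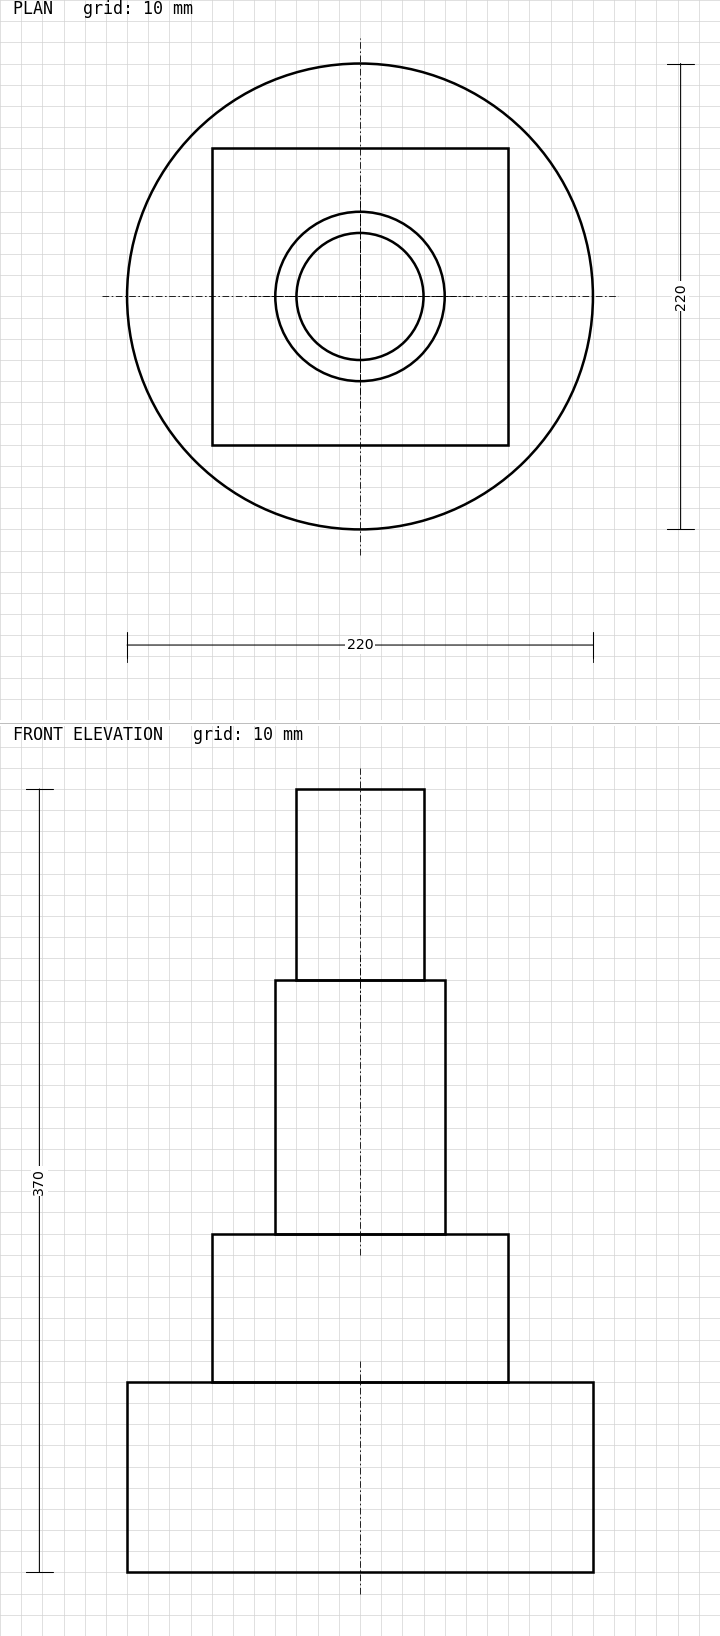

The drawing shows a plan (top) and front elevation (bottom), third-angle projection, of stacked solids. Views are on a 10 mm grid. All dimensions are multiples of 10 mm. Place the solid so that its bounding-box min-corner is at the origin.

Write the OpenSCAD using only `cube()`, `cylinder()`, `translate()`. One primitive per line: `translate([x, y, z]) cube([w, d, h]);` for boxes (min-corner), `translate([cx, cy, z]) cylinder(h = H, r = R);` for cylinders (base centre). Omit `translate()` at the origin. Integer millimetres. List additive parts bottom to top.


translate([110, 110, 0]) cylinder(h = 90, r = 110);
translate([40, 40, 90]) cube([140, 140, 70]);
translate([110, 110, 160]) cylinder(h = 120, r = 40);
translate([110, 110, 280]) cylinder(h = 90, r = 30);
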